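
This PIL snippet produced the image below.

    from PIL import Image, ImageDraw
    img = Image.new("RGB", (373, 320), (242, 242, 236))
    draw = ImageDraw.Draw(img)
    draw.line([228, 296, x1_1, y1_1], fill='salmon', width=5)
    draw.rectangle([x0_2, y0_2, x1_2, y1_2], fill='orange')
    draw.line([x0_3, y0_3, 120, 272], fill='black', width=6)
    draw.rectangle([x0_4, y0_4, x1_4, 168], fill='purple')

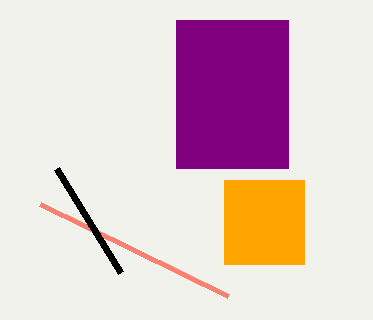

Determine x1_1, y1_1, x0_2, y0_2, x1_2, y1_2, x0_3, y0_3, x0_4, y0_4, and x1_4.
x1_1 = 40, y1_1 = 204, x0_2 = 224, y0_2 = 180, x1_2 = 304, y1_2 = 264, x0_3 = 56, y0_3 = 168, x0_4 = 176, y0_4 = 20, x1_4 = 288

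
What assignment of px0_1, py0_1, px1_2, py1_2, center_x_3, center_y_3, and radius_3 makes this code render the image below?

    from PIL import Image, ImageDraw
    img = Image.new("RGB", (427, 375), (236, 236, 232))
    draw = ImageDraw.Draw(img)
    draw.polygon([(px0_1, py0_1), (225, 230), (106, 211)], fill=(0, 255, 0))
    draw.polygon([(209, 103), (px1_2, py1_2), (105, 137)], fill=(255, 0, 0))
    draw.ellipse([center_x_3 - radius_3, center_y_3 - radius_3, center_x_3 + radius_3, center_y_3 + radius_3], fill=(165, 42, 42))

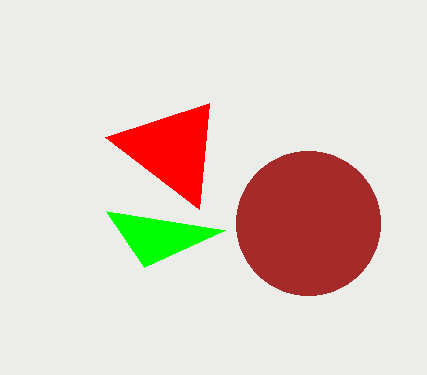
px0_1 = 144
py0_1 = 267
px1_2 = 199
py1_2 = 209
center_x_3 = 308
center_y_3 = 223
radius_3 = 72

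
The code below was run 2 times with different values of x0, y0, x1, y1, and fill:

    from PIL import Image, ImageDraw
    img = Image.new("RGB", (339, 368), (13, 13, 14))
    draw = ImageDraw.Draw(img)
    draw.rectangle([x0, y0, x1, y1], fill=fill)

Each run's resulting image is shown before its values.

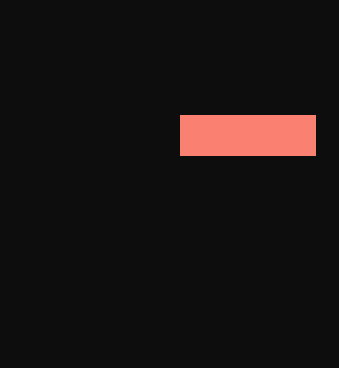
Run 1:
x0 = 180
y0 = 115
x1 = 315
y1 = 155
fill = 'salmon'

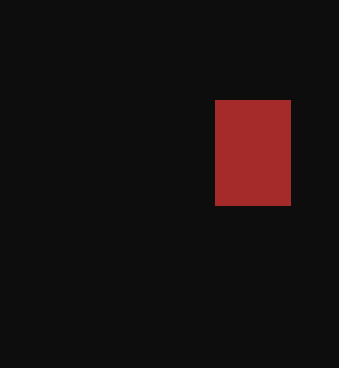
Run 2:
x0 = 215; y0 = 100; x1 = 290; y1 = 205; fill = 'brown'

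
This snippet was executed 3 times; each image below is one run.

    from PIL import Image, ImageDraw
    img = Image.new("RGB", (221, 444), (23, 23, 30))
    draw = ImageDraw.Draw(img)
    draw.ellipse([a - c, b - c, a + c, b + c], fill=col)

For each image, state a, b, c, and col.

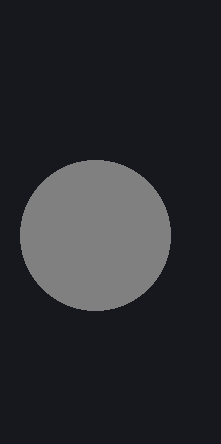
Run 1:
a = 95, b = 235, c = 75, col = 'gray'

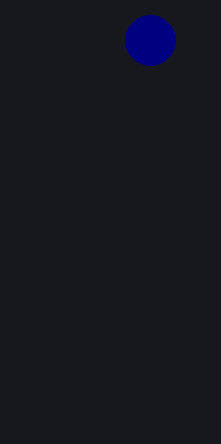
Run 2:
a = 150, b = 40, c = 25, col = 'navy'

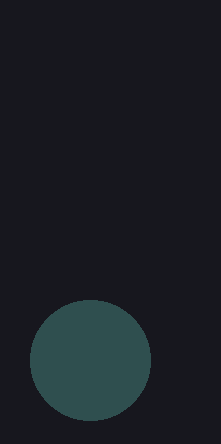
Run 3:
a = 90, b = 360, c = 60, col = 'darkslategray'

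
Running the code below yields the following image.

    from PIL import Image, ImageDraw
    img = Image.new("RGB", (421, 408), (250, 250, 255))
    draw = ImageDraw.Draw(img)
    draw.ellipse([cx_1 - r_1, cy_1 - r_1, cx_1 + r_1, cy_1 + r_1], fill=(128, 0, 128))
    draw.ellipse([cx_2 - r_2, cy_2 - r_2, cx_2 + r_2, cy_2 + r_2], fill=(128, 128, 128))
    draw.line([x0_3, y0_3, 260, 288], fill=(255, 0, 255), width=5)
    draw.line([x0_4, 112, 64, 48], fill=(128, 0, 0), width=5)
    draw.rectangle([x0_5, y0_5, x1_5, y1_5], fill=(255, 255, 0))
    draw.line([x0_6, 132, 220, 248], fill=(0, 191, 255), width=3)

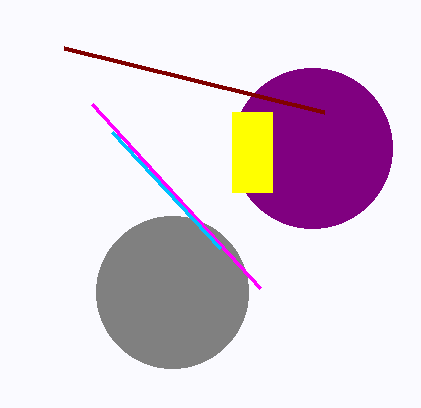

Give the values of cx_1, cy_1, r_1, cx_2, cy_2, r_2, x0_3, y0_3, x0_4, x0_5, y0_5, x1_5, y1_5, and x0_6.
cx_1 = 312
cy_1 = 148
r_1 = 80
cx_2 = 172
cy_2 = 292
r_2 = 76
x0_3 = 92
y0_3 = 104
x0_4 = 324
x0_5 = 232
y0_5 = 112
x1_5 = 272
y1_5 = 192
x0_6 = 112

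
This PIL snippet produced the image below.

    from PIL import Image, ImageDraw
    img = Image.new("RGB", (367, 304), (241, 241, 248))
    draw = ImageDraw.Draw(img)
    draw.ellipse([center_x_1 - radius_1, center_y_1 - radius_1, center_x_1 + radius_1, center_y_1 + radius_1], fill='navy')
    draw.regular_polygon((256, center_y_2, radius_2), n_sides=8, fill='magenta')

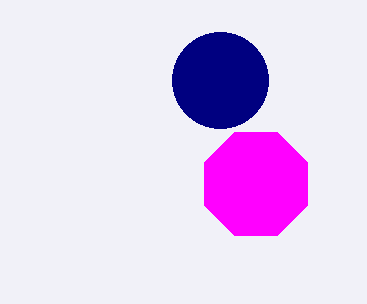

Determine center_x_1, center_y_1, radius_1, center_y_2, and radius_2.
center_x_1 = 220; center_y_1 = 80; radius_1 = 48; center_y_2 = 184; radius_2 = 56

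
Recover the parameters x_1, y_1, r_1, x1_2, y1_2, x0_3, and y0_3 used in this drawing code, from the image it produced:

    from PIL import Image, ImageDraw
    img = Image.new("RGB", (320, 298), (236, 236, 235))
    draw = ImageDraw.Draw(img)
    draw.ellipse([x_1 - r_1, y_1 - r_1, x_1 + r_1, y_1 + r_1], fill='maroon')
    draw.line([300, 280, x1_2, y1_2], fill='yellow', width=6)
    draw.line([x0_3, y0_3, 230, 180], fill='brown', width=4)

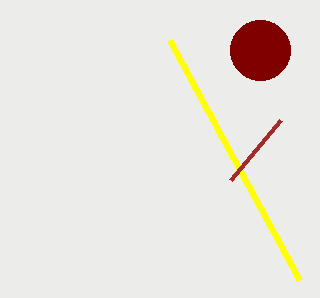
x_1 = 260; y_1 = 50; r_1 = 30; x1_2 = 170; y1_2 = 40; x0_3 = 280; y0_3 = 120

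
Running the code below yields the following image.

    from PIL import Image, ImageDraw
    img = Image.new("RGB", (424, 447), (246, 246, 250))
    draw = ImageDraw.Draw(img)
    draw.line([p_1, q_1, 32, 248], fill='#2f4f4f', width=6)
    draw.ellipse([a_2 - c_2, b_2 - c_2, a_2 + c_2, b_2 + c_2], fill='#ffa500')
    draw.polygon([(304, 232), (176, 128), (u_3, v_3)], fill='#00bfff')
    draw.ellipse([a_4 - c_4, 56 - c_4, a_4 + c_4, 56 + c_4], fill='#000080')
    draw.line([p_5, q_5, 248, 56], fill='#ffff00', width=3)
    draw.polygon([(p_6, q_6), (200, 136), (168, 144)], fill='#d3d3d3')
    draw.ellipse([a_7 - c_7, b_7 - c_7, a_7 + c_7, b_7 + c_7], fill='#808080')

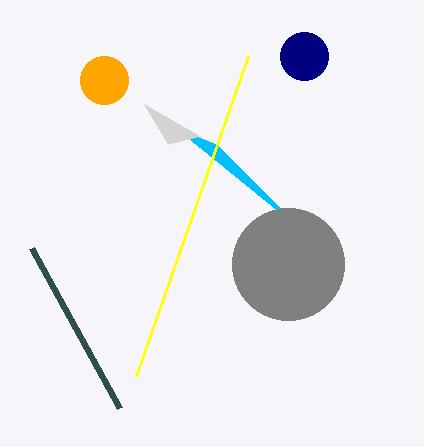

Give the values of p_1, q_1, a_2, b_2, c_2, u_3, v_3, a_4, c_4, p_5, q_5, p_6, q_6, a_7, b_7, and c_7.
p_1 = 120
q_1 = 408
a_2 = 104
b_2 = 80
c_2 = 24
u_3 = 216
v_3 = 144
a_4 = 304
c_4 = 24
p_5 = 136
q_5 = 376
p_6 = 144
q_6 = 104
a_7 = 288
b_7 = 264
c_7 = 56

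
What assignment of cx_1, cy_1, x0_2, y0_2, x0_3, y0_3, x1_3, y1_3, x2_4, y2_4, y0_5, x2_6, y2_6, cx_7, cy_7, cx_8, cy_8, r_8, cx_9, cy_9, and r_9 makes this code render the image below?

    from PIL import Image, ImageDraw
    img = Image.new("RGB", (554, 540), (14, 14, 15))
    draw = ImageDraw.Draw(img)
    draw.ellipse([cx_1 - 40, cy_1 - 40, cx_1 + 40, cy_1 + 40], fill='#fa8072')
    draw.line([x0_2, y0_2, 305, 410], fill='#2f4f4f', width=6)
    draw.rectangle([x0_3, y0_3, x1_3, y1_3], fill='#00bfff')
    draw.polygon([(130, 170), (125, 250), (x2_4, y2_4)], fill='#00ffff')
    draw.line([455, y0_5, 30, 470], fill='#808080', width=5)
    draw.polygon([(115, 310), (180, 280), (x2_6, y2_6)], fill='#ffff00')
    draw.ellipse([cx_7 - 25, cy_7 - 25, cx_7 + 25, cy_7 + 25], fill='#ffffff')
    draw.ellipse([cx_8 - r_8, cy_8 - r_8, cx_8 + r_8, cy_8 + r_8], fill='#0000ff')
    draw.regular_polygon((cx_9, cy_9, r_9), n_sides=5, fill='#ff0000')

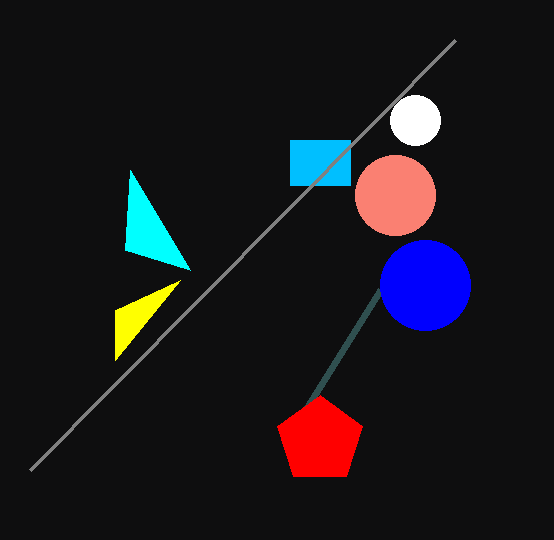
cx_1 = 395, cy_1 = 195, x0_2 = 380, y0_2 = 290, x0_3 = 290, y0_3 = 140, x1_3 = 350, y1_3 = 185, x2_4 = 190, y2_4 = 270, y0_5 = 40, x2_6 = 115, y2_6 = 360, cx_7 = 415, cy_7 = 120, cx_8 = 425, cy_8 = 285, r_8 = 45, cx_9 = 320, cy_9 = 440, r_9 = 45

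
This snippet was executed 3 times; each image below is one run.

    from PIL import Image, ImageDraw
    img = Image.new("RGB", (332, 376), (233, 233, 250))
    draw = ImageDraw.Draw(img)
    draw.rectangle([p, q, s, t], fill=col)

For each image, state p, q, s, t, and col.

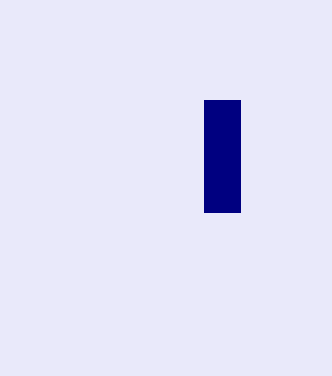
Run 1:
p = 204, q = 100, s = 240, t = 212, col = 'navy'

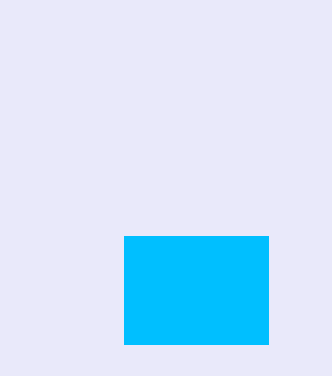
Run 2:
p = 124; q = 236; s = 268; t = 344; col = 'deepskyblue'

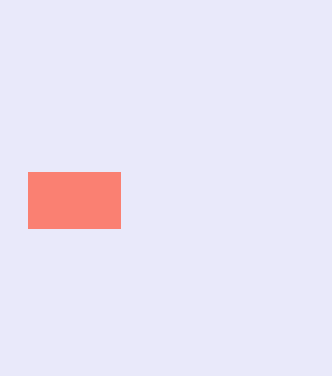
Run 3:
p = 28; q = 172; s = 120; t = 228; col = 'salmon'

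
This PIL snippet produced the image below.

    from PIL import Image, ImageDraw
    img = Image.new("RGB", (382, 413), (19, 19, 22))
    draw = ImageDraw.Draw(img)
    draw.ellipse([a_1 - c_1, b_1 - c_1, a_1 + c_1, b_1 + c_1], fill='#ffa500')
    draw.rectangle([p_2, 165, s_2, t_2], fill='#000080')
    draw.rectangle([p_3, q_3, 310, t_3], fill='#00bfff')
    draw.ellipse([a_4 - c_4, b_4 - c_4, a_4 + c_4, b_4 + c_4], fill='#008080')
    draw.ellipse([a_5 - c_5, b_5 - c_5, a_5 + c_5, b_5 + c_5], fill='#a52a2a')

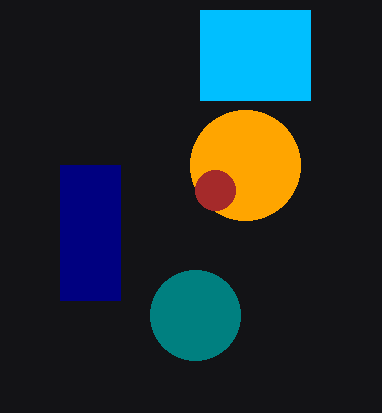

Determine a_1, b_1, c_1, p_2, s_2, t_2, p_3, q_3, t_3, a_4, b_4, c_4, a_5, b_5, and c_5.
a_1 = 245, b_1 = 165, c_1 = 55, p_2 = 60, s_2 = 120, t_2 = 300, p_3 = 200, q_3 = 10, t_3 = 100, a_4 = 195, b_4 = 315, c_4 = 45, a_5 = 215, b_5 = 190, c_5 = 20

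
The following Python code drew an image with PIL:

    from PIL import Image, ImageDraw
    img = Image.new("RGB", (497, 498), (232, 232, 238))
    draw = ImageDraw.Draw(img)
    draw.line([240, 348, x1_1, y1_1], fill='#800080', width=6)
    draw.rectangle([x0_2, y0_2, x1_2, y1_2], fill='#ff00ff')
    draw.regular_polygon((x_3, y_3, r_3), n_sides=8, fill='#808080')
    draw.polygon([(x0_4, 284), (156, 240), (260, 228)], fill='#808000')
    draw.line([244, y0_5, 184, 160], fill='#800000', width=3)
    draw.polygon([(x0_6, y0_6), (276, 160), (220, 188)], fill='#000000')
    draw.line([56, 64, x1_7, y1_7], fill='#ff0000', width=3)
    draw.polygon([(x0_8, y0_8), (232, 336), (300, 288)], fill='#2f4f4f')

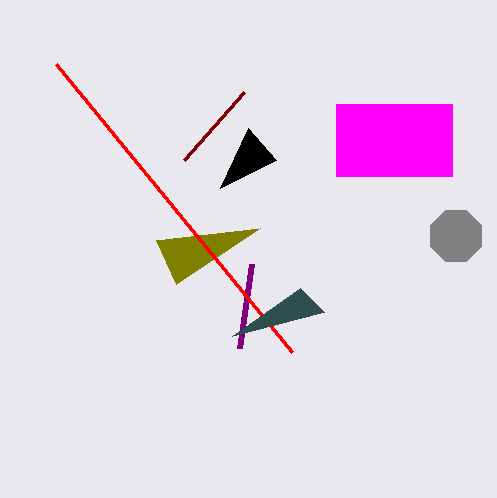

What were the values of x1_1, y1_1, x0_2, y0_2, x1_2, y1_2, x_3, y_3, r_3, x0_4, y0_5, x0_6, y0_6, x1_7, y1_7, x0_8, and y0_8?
x1_1 = 252
y1_1 = 264
x0_2 = 336
y0_2 = 104
x1_2 = 452
y1_2 = 176
x_3 = 456
y_3 = 236
r_3 = 28
x0_4 = 176
y0_5 = 92
x0_6 = 248
y0_6 = 128
x1_7 = 292
y1_7 = 352
x0_8 = 324
y0_8 = 312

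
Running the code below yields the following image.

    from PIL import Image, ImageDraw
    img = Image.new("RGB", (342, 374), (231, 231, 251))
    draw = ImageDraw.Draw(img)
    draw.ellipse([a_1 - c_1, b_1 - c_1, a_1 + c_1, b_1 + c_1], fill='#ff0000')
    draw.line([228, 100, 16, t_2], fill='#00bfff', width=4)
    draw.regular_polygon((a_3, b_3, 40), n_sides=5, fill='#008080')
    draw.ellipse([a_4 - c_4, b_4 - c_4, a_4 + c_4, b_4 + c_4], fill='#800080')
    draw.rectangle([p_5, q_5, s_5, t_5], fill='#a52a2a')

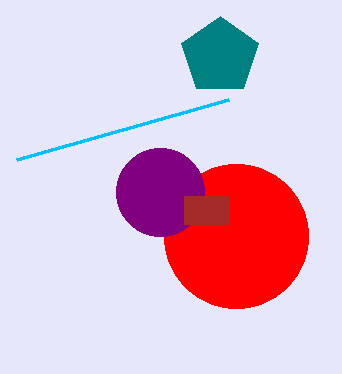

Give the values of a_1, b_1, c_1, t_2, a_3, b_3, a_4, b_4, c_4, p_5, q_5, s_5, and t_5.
a_1 = 236, b_1 = 236, c_1 = 72, t_2 = 160, a_3 = 220, b_3 = 56, a_4 = 160, b_4 = 192, c_4 = 44, p_5 = 184, q_5 = 196, s_5 = 228, t_5 = 224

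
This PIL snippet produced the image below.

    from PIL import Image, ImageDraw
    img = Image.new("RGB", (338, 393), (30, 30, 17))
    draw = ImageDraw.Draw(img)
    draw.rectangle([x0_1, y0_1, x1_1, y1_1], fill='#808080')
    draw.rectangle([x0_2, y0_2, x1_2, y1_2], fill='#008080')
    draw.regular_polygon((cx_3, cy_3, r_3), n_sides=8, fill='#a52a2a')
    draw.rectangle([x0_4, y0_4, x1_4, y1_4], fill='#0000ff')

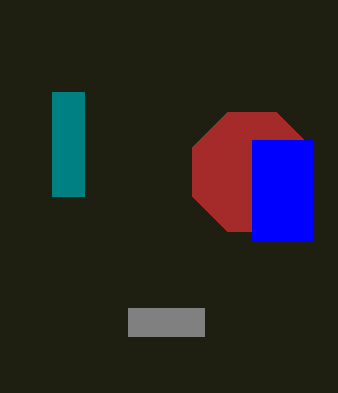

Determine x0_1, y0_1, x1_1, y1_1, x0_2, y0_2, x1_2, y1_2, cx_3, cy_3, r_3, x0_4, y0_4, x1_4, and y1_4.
x0_1 = 128, y0_1 = 308, x1_1 = 204, y1_1 = 336, x0_2 = 52, y0_2 = 92, x1_2 = 84, y1_2 = 196, cx_3 = 252, cy_3 = 172, r_3 = 64, x0_4 = 252, y0_4 = 140, x1_4 = 312, y1_4 = 240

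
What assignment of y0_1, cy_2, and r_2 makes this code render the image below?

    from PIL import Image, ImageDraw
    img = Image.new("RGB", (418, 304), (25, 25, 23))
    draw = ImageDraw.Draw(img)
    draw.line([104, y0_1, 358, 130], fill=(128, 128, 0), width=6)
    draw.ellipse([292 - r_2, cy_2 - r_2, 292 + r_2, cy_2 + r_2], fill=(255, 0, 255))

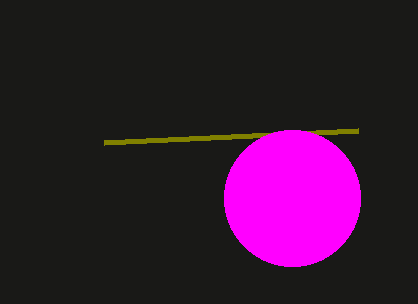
y0_1 = 142; cy_2 = 198; r_2 = 68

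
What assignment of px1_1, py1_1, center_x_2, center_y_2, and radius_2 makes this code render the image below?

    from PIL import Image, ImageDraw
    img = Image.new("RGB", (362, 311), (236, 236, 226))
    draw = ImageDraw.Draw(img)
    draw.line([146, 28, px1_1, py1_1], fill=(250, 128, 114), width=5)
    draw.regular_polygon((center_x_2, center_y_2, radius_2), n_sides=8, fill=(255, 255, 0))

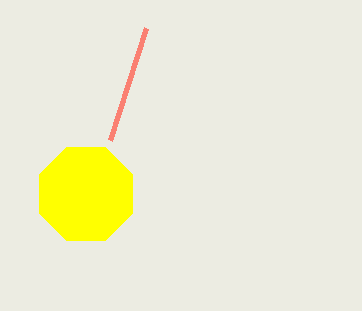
px1_1 = 110, py1_1 = 140, center_x_2 = 86, center_y_2 = 194, radius_2 = 50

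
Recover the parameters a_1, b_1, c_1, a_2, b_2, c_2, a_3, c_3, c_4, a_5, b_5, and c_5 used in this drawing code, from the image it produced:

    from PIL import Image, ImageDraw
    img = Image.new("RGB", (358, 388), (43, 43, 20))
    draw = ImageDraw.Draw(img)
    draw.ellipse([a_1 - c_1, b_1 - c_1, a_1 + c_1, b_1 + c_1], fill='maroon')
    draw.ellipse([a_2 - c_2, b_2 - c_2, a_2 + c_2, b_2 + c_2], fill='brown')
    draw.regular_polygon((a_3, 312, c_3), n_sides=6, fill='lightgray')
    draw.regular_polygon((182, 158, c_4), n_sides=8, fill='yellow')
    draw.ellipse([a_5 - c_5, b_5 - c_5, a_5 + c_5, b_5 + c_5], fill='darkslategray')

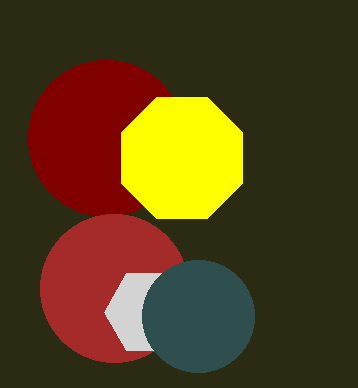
a_1 = 106; b_1 = 138; c_1 = 78; a_2 = 114; b_2 = 288; c_2 = 74; a_3 = 148; c_3 = 44; c_4 = 66; a_5 = 198; b_5 = 316; c_5 = 56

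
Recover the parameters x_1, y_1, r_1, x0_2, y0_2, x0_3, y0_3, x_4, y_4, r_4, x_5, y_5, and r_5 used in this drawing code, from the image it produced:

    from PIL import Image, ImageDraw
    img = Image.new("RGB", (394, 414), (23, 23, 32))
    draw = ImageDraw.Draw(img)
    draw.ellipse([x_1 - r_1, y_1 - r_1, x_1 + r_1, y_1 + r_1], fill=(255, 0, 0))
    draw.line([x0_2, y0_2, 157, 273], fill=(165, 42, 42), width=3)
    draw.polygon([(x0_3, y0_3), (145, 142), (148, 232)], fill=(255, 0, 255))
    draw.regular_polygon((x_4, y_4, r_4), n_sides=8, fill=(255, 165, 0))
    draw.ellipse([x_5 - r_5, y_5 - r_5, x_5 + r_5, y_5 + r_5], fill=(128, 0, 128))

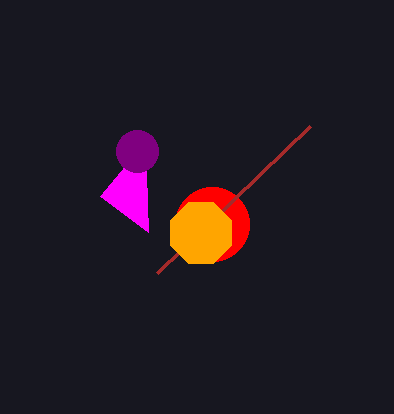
x_1 = 212
y_1 = 224
r_1 = 37
x0_2 = 310
y0_2 = 126
x0_3 = 100
y0_3 = 196
x_4 = 201
y_4 = 233
r_4 = 33
x_5 = 137
y_5 = 151
r_5 = 21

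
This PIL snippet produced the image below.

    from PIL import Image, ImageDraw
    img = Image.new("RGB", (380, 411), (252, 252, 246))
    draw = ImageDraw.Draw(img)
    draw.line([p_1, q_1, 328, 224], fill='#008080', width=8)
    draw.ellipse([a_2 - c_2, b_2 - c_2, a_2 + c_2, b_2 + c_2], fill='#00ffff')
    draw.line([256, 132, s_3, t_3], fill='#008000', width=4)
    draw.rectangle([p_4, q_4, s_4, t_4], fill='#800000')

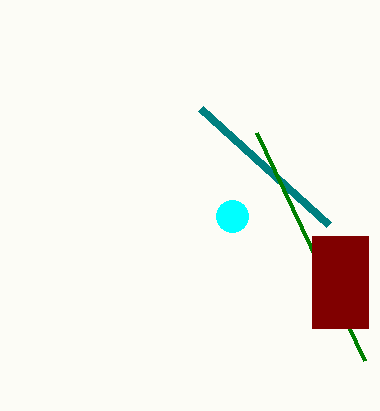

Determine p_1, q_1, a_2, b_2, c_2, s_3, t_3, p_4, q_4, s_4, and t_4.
p_1 = 200; q_1 = 108; a_2 = 232; b_2 = 216; c_2 = 16; s_3 = 364; t_3 = 360; p_4 = 312; q_4 = 236; s_4 = 368; t_4 = 328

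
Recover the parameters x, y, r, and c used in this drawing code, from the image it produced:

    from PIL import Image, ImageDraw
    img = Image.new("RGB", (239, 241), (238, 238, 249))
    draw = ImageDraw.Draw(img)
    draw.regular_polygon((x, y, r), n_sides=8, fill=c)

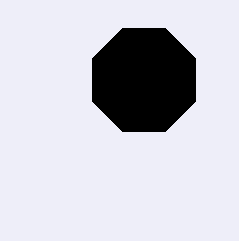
x = 144; y = 80; r = 56; c = 'black'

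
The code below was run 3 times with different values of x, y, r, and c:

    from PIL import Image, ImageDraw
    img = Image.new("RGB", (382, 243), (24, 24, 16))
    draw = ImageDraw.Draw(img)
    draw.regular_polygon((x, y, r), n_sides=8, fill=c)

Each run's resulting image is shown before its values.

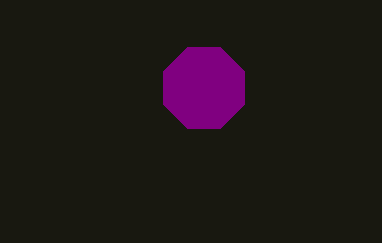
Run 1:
x = 204, y = 88, r = 44, c = 'purple'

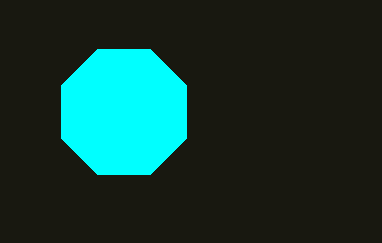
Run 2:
x = 124; y = 112; r = 68; c = 'cyan'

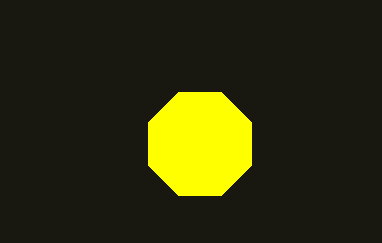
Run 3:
x = 200; y = 144; r = 56; c = 'yellow'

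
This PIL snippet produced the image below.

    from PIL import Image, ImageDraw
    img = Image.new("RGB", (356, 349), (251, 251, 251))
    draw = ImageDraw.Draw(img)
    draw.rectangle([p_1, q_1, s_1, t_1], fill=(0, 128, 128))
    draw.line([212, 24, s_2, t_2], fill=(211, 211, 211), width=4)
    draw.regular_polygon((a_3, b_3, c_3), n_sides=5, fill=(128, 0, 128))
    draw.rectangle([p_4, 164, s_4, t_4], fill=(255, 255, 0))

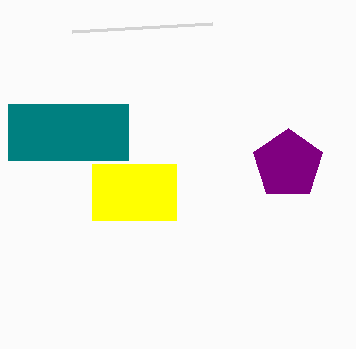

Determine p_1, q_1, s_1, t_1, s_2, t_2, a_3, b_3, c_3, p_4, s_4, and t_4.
p_1 = 8; q_1 = 104; s_1 = 128; t_1 = 160; s_2 = 72; t_2 = 32; a_3 = 288; b_3 = 164; c_3 = 36; p_4 = 92; s_4 = 176; t_4 = 220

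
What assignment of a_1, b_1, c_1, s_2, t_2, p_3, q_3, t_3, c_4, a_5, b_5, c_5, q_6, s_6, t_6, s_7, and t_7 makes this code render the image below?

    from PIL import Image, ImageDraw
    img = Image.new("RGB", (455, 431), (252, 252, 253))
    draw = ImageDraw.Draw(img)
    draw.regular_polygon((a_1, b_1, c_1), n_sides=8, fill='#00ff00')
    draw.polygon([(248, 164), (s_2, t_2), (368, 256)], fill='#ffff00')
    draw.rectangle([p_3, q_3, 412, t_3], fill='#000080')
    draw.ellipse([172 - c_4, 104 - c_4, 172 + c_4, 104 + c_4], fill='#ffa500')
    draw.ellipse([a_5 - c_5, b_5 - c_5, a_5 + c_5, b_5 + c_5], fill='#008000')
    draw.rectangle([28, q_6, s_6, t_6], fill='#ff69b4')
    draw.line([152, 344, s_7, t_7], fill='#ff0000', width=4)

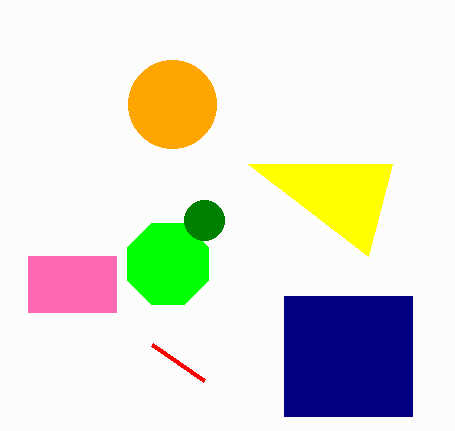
a_1 = 168; b_1 = 264; c_1 = 44; s_2 = 392; t_2 = 164; p_3 = 284; q_3 = 296; t_3 = 416; c_4 = 44; a_5 = 204; b_5 = 220; c_5 = 20; q_6 = 256; s_6 = 116; t_6 = 312; s_7 = 204; t_7 = 380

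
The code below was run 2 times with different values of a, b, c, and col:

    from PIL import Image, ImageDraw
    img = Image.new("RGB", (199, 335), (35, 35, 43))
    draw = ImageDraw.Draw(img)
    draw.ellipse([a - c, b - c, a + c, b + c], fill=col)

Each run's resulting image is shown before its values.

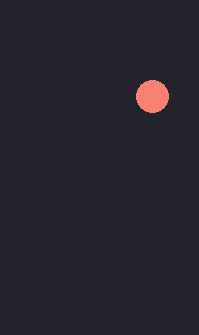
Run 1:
a = 152, b = 96, c = 16, col = 'salmon'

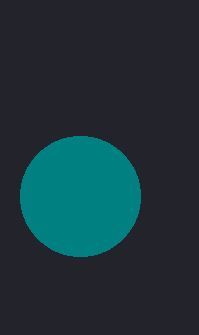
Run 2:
a = 80; b = 196; c = 60; col = 'teal'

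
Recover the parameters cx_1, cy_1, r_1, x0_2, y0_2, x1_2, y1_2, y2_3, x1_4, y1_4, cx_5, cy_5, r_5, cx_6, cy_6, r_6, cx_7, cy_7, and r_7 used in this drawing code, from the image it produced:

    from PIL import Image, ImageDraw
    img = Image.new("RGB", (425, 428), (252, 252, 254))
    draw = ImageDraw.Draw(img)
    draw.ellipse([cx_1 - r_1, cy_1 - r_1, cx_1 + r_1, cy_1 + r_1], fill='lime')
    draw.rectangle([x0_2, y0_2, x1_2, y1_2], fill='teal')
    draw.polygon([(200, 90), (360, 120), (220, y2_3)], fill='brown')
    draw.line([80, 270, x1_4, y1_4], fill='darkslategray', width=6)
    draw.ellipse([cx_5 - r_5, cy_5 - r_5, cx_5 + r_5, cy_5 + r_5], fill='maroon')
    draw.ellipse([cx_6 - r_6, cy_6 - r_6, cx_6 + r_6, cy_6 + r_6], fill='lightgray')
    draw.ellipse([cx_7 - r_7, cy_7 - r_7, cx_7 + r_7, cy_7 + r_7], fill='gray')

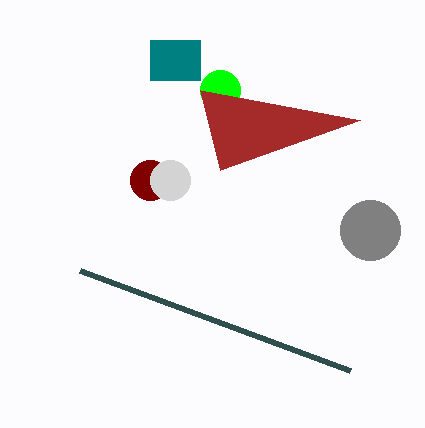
cx_1 = 220, cy_1 = 90, r_1 = 20, x0_2 = 150, y0_2 = 40, x1_2 = 200, y1_2 = 80, y2_3 = 170, x1_4 = 350, y1_4 = 370, cx_5 = 150, cy_5 = 180, r_5 = 20, cx_6 = 170, cy_6 = 180, r_6 = 20, cx_7 = 370, cy_7 = 230, r_7 = 30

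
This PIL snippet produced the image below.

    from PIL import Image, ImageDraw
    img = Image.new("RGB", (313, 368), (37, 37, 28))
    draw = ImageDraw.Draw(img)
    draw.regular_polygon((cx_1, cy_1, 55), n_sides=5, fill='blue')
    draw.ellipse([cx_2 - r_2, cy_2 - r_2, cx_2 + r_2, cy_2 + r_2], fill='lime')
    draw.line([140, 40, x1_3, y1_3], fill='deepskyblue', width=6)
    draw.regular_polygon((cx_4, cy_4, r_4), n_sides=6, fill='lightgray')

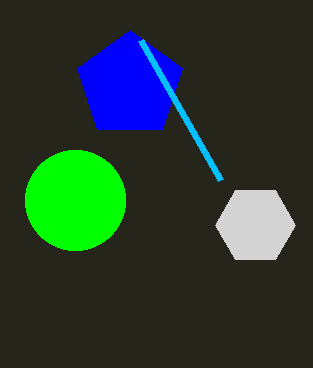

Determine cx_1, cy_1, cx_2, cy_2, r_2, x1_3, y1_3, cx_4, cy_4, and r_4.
cx_1 = 130; cy_1 = 85; cx_2 = 75; cy_2 = 200; r_2 = 50; x1_3 = 220; y1_3 = 180; cx_4 = 255; cy_4 = 225; r_4 = 40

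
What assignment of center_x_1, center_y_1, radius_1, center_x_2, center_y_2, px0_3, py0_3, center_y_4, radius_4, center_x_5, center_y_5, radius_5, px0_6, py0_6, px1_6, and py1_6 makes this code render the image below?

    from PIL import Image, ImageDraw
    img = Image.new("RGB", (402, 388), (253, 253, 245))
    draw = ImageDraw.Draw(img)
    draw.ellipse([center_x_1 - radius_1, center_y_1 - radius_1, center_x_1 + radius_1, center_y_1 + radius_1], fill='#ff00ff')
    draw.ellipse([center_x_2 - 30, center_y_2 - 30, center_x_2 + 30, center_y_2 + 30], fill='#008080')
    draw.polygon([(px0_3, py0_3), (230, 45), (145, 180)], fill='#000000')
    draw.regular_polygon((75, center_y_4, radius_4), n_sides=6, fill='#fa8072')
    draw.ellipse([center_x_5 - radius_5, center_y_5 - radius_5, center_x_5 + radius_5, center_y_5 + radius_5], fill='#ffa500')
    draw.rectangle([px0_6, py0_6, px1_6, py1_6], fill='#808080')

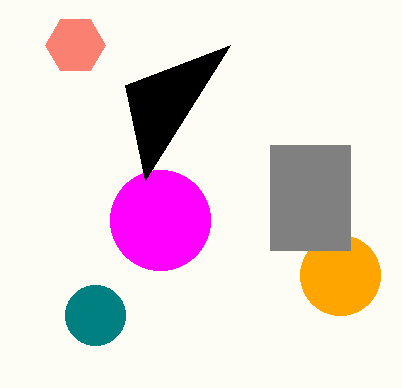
center_x_1 = 160, center_y_1 = 220, radius_1 = 50, center_x_2 = 95, center_y_2 = 315, px0_3 = 125, py0_3 = 85, center_y_4 = 45, radius_4 = 30, center_x_5 = 340, center_y_5 = 275, radius_5 = 40, px0_6 = 270, py0_6 = 145, px1_6 = 350, py1_6 = 250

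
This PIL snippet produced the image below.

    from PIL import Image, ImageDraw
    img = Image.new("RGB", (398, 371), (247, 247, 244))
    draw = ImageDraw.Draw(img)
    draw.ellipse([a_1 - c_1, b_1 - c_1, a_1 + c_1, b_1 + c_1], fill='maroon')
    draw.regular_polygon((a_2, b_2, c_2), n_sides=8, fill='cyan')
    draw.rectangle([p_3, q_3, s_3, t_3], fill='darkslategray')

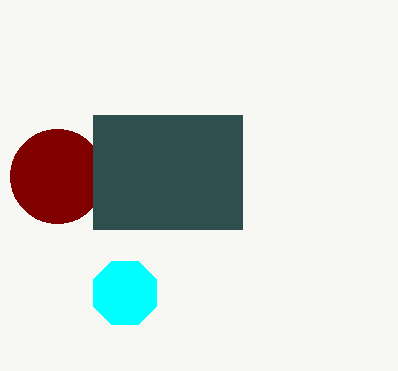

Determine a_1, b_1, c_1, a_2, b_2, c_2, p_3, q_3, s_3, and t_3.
a_1 = 57; b_1 = 176; c_1 = 47; a_2 = 125; b_2 = 293; c_2 = 34; p_3 = 93; q_3 = 115; s_3 = 242; t_3 = 229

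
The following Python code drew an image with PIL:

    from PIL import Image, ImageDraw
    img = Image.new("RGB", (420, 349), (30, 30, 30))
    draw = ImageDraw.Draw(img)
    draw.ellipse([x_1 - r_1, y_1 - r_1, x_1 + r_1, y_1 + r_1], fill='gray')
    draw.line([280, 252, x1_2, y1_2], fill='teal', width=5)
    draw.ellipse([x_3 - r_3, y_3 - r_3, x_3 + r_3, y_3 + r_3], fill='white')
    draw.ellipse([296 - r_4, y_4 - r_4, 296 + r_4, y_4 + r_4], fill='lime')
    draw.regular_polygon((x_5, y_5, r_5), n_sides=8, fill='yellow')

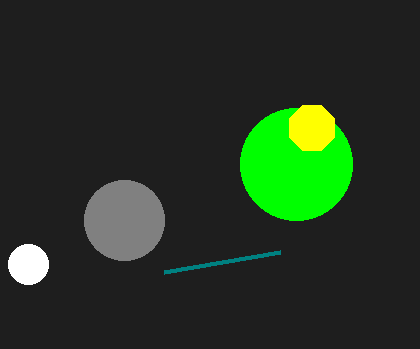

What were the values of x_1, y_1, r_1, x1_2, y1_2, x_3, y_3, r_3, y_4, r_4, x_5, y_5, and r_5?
x_1 = 124
y_1 = 220
r_1 = 40
x1_2 = 164
y1_2 = 272
x_3 = 28
y_3 = 264
r_3 = 20
y_4 = 164
r_4 = 56
x_5 = 312
y_5 = 128
r_5 = 24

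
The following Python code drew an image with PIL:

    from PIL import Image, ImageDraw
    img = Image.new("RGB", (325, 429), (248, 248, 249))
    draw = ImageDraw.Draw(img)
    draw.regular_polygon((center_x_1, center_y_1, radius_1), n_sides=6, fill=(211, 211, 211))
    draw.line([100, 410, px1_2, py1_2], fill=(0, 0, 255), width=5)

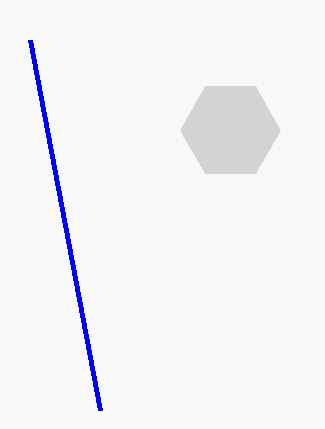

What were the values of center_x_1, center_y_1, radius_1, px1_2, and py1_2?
center_x_1 = 230, center_y_1 = 130, radius_1 = 50, px1_2 = 30, py1_2 = 40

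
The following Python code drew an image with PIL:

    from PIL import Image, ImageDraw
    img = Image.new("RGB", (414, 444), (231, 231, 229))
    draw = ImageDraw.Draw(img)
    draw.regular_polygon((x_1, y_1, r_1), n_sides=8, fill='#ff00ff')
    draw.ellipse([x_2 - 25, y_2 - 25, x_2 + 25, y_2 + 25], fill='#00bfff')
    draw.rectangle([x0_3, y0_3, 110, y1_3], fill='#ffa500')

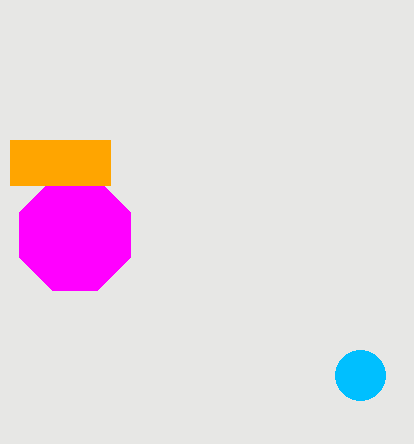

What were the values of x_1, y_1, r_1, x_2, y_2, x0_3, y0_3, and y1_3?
x_1 = 75, y_1 = 235, r_1 = 60, x_2 = 360, y_2 = 375, x0_3 = 10, y0_3 = 140, y1_3 = 185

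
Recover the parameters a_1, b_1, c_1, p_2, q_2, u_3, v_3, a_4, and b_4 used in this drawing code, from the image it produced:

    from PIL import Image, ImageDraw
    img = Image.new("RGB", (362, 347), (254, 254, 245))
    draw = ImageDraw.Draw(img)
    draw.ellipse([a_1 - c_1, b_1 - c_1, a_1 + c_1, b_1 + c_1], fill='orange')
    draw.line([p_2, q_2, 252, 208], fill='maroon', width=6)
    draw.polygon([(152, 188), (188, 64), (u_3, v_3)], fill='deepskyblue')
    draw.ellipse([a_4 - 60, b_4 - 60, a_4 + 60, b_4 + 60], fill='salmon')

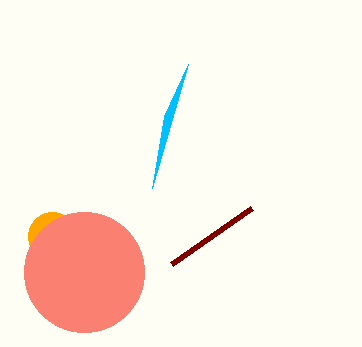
a_1 = 52, b_1 = 236, c_1 = 24, p_2 = 172, q_2 = 264, u_3 = 164, v_3 = 116, a_4 = 84, b_4 = 272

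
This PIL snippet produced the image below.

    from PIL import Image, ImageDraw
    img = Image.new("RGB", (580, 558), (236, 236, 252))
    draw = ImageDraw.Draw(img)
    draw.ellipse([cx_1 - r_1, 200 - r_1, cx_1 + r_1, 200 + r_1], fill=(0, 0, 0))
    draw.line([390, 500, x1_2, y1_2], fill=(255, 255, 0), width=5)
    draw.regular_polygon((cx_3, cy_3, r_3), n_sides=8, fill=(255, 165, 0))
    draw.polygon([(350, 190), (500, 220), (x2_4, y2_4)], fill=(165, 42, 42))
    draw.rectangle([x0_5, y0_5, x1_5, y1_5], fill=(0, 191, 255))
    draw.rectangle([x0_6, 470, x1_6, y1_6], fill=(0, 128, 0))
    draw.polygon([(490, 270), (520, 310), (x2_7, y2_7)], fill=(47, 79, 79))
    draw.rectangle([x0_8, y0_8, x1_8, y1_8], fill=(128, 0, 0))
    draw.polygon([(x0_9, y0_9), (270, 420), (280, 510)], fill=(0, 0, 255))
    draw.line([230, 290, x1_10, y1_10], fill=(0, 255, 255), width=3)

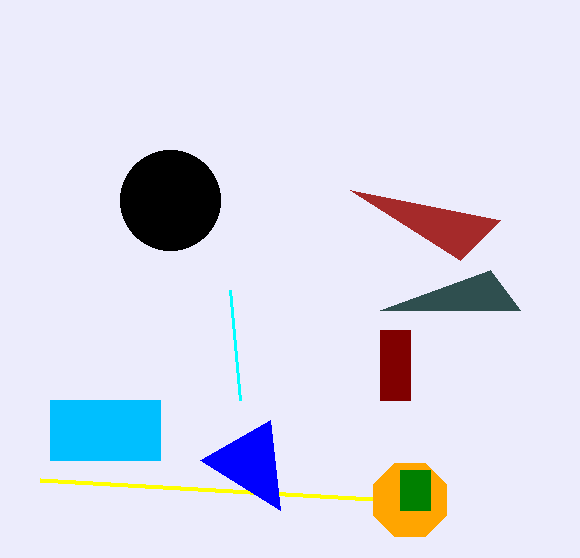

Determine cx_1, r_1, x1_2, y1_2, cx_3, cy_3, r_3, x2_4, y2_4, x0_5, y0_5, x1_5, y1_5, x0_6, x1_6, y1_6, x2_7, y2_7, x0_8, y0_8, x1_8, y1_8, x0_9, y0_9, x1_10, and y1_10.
cx_1 = 170, r_1 = 50, x1_2 = 40, y1_2 = 480, cx_3 = 410, cy_3 = 500, r_3 = 40, x2_4 = 460, y2_4 = 260, x0_5 = 50, y0_5 = 400, x1_5 = 160, y1_5 = 460, x0_6 = 400, x1_6 = 430, y1_6 = 510, x2_7 = 380, y2_7 = 310, x0_8 = 380, y0_8 = 330, x1_8 = 410, y1_8 = 400, x0_9 = 200, y0_9 = 460, x1_10 = 240, y1_10 = 400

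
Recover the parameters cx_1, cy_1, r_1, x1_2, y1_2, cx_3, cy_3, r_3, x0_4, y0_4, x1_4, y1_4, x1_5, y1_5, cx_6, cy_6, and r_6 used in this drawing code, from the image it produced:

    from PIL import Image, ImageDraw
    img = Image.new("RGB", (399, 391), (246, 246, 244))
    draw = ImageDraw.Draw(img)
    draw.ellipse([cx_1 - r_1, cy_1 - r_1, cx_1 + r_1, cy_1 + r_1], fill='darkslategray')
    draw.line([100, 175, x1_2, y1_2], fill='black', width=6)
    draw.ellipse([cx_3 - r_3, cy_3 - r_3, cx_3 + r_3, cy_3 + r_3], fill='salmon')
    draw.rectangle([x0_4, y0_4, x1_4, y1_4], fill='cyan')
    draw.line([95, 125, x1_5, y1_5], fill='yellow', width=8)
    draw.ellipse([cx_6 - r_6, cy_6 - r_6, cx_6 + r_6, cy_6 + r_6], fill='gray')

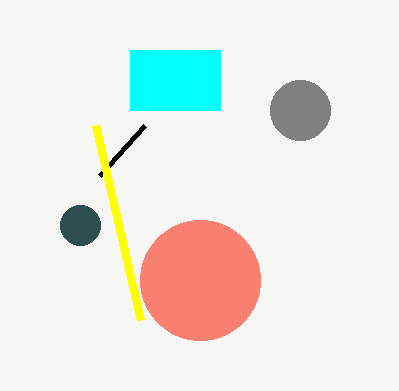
cx_1 = 80, cy_1 = 225, r_1 = 20, x1_2 = 145, y1_2 = 125, cx_3 = 200, cy_3 = 280, r_3 = 60, x0_4 = 130, y0_4 = 50, x1_4 = 220, y1_4 = 110, x1_5 = 140, y1_5 = 320, cx_6 = 300, cy_6 = 110, r_6 = 30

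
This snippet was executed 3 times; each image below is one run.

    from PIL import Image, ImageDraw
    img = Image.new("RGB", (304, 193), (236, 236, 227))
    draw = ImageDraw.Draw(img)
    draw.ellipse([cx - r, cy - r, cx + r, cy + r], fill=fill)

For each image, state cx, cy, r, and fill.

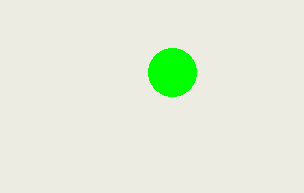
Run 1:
cx = 172; cy = 72; r = 24; fill = 'lime'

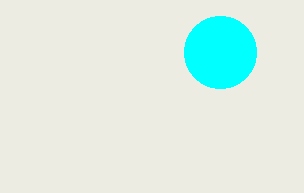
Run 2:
cx = 220; cy = 52; r = 36; fill = 'cyan'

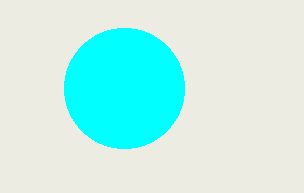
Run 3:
cx = 124
cy = 88
r = 60
fill = 'cyan'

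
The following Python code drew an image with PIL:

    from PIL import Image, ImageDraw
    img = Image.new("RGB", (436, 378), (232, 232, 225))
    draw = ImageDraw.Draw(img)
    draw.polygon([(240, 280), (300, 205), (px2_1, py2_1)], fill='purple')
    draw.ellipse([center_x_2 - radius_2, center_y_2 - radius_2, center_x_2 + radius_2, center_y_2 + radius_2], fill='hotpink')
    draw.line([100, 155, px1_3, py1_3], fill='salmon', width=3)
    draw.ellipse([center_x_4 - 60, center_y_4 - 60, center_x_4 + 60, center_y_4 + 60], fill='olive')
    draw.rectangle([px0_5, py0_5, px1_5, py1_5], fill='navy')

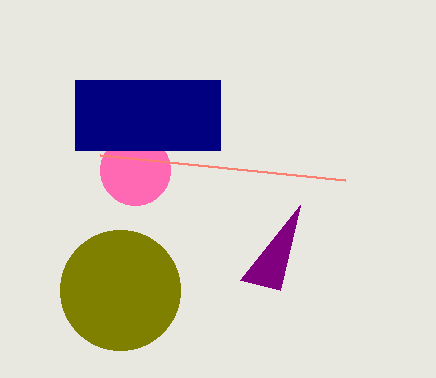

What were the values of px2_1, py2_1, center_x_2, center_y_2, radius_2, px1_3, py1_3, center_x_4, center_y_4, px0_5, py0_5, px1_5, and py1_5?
px2_1 = 280
py2_1 = 290
center_x_2 = 135
center_y_2 = 170
radius_2 = 35
px1_3 = 345
py1_3 = 180
center_x_4 = 120
center_y_4 = 290
px0_5 = 75
py0_5 = 80
px1_5 = 220
py1_5 = 150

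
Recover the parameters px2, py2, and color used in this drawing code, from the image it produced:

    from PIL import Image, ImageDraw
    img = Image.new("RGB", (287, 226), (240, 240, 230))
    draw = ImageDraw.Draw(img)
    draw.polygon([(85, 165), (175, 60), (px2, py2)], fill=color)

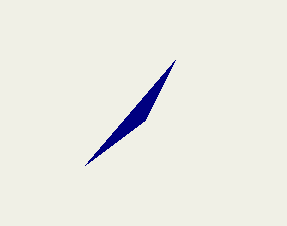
px2 = 145, py2 = 120, color = 'navy'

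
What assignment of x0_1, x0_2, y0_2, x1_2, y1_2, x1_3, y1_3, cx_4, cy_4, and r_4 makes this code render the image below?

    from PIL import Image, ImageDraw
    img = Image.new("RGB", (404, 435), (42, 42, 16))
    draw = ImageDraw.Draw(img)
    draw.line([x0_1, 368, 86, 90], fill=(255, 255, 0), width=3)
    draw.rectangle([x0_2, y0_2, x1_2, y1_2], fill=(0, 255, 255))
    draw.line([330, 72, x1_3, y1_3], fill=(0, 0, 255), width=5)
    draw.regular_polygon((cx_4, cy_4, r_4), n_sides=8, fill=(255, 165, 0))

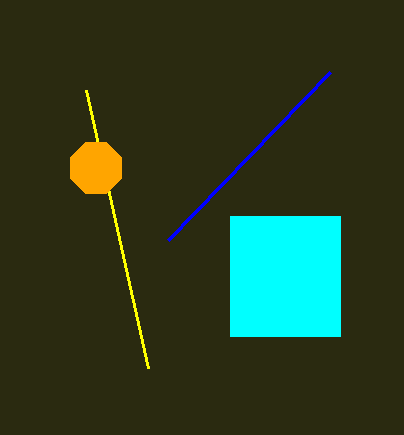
x0_1 = 148; x0_2 = 230; y0_2 = 216; x1_2 = 340; y1_2 = 336; x1_3 = 168; y1_3 = 240; cx_4 = 96; cy_4 = 168; r_4 = 28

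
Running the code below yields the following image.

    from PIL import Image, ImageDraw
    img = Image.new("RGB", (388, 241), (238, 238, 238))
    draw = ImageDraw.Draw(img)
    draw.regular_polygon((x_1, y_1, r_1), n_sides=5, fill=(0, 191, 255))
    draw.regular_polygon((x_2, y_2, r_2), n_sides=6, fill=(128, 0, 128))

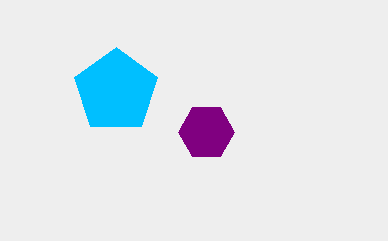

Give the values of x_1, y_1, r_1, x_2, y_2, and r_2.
x_1 = 116
y_1 = 91
r_1 = 44
x_2 = 206
y_2 = 132
r_2 = 28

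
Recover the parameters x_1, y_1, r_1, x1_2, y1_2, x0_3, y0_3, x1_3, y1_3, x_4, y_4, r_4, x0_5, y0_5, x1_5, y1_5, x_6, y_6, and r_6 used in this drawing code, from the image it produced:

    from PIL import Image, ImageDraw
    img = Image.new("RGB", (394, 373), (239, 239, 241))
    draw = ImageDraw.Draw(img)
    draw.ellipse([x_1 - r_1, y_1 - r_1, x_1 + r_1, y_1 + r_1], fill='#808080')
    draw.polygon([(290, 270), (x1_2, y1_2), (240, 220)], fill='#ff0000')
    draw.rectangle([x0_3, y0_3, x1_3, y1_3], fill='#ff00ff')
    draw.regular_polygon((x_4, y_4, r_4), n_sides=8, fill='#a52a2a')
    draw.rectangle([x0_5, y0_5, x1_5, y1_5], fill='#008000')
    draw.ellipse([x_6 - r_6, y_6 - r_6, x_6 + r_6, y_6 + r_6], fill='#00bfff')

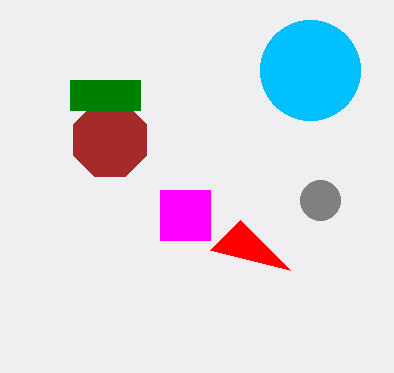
x_1 = 320
y_1 = 200
r_1 = 20
x1_2 = 210
y1_2 = 250
x0_3 = 160
y0_3 = 190
x1_3 = 210
y1_3 = 240
x_4 = 110
y_4 = 140
r_4 = 40
x0_5 = 70
y0_5 = 80
x1_5 = 140
y1_5 = 110
x_6 = 310
y_6 = 70
r_6 = 50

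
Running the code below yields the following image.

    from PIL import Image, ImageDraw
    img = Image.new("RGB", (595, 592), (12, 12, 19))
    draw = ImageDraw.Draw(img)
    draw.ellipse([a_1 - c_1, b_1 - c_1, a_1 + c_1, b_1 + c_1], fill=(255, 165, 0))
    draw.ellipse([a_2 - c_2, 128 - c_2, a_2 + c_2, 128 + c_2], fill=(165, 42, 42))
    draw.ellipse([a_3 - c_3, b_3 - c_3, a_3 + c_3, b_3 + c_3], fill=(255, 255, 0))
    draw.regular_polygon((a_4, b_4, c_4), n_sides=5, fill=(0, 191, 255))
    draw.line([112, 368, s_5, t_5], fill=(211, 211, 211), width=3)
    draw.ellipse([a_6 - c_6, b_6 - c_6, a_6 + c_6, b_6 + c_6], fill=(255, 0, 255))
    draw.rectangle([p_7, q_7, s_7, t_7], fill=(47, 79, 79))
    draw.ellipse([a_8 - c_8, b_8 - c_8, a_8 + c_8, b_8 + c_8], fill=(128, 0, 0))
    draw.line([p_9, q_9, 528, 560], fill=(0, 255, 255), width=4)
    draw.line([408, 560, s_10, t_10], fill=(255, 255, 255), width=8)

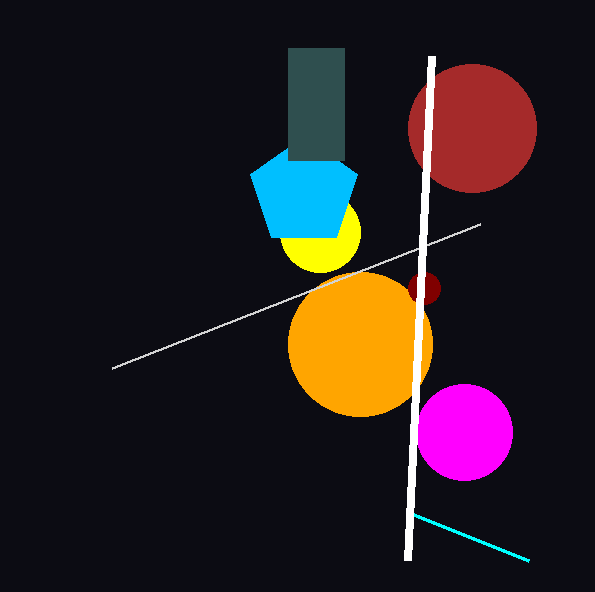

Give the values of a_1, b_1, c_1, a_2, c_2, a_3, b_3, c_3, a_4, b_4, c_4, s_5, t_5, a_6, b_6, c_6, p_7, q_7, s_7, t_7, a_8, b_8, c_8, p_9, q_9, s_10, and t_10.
a_1 = 360; b_1 = 344; c_1 = 72; a_2 = 472; c_2 = 64; a_3 = 320; b_3 = 232; c_3 = 40; a_4 = 304; b_4 = 192; c_4 = 56; s_5 = 480; t_5 = 224; a_6 = 464; b_6 = 432; c_6 = 48; p_7 = 288; q_7 = 48; s_7 = 344; t_7 = 160; a_8 = 424; b_8 = 288; c_8 = 16; p_9 = 408; q_9 = 512; s_10 = 432; t_10 = 56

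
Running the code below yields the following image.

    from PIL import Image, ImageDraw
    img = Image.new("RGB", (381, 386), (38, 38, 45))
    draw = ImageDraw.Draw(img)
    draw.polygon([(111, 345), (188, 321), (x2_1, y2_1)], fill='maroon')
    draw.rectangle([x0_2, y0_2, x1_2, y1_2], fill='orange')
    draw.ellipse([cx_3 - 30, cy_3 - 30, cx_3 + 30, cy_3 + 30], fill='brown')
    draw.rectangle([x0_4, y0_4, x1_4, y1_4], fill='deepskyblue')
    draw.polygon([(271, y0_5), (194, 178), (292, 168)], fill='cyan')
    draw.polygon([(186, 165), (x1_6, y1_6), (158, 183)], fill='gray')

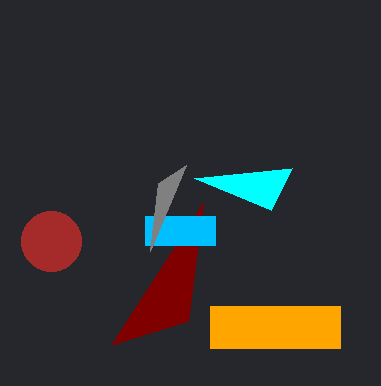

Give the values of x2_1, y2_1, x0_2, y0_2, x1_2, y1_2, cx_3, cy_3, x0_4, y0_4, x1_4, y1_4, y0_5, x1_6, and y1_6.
x2_1 = 203, y2_1 = 203, x0_2 = 210, y0_2 = 306, x1_2 = 340, y1_2 = 348, cx_3 = 51, cy_3 = 241, x0_4 = 145, y0_4 = 216, x1_4 = 215, y1_4 = 245, y0_5 = 210, x1_6 = 150, y1_6 = 251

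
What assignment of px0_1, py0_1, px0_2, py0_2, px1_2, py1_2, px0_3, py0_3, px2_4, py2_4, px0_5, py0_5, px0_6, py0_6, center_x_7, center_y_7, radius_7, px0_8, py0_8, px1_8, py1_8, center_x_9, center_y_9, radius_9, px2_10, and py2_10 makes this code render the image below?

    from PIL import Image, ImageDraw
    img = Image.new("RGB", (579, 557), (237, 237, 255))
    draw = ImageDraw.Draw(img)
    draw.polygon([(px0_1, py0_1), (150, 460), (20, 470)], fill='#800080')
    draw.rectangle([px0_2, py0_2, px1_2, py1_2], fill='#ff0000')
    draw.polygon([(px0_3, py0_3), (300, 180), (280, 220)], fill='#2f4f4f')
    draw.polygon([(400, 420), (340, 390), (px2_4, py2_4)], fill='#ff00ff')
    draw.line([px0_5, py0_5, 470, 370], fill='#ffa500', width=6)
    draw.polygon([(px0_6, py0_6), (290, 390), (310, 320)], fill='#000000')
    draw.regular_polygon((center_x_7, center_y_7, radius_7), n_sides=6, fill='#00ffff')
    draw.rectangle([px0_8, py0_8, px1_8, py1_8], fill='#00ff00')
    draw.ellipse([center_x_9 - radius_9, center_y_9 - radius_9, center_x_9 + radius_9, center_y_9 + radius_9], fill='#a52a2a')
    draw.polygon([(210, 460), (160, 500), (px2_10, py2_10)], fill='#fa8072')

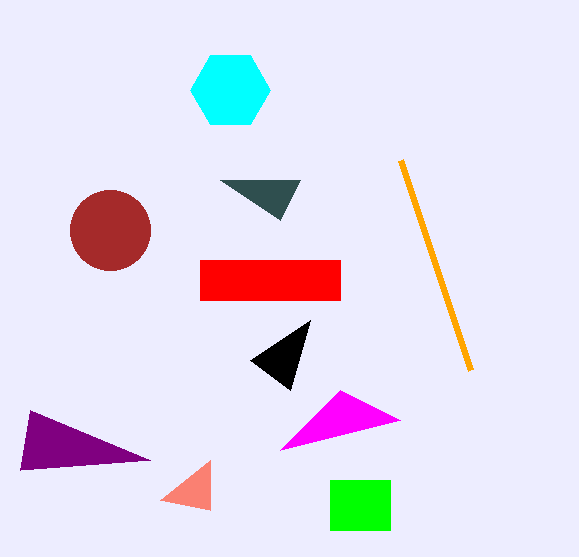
px0_1 = 30, py0_1 = 410, px0_2 = 200, py0_2 = 260, px1_2 = 340, py1_2 = 300, px0_3 = 220, py0_3 = 180, px2_4 = 280, py2_4 = 450, px0_5 = 400, py0_5 = 160, px0_6 = 250, py0_6 = 360, center_x_7 = 230, center_y_7 = 90, radius_7 = 40, px0_8 = 330, py0_8 = 480, px1_8 = 390, py1_8 = 530, center_x_9 = 110, center_y_9 = 230, radius_9 = 40, px2_10 = 210, py2_10 = 510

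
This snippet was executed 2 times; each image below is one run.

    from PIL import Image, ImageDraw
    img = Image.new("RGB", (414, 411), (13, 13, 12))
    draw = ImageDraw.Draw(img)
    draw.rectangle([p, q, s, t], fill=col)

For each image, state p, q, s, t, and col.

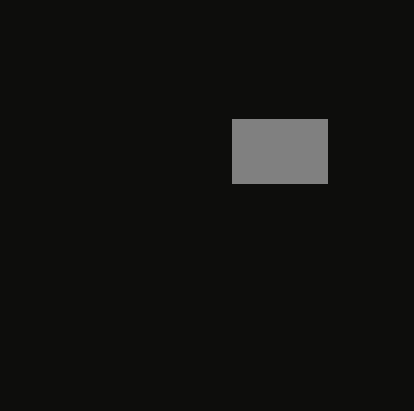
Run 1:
p = 232; q = 119; s = 327; t = 183; col = 'gray'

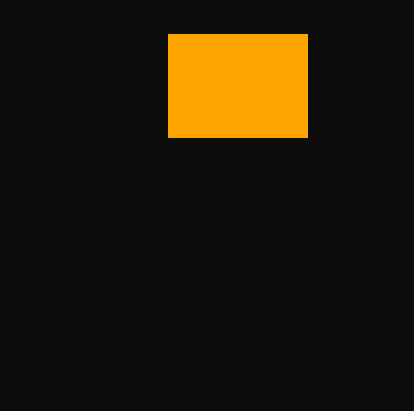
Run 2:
p = 168, q = 34, s = 307, t = 137, col = 'orange'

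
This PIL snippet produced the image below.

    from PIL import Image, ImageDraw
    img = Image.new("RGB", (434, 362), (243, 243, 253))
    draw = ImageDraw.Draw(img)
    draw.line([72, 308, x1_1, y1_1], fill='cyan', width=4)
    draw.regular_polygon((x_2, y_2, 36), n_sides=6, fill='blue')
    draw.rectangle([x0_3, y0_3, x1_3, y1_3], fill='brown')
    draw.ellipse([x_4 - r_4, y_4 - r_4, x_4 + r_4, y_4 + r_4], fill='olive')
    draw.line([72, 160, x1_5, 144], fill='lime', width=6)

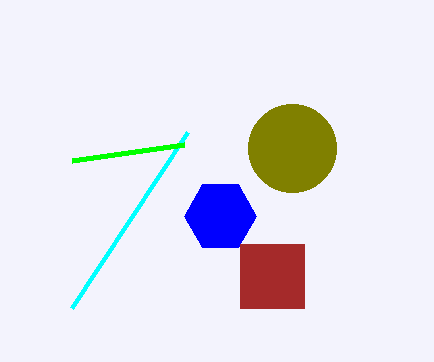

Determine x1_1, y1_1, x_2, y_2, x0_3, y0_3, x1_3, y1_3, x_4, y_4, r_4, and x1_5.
x1_1 = 188; y1_1 = 132; x_2 = 220; y_2 = 216; x0_3 = 240; y0_3 = 244; x1_3 = 304; y1_3 = 308; x_4 = 292; y_4 = 148; r_4 = 44; x1_5 = 184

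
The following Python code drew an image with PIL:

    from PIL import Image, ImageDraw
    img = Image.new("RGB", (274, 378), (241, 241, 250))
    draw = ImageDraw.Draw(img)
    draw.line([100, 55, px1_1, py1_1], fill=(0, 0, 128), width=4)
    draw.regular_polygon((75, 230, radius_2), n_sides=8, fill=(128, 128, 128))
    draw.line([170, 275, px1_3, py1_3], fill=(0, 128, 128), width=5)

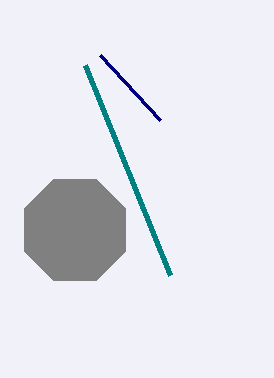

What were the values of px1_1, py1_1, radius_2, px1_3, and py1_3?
px1_1 = 160, py1_1 = 120, radius_2 = 55, px1_3 = 85, py1_3 = 65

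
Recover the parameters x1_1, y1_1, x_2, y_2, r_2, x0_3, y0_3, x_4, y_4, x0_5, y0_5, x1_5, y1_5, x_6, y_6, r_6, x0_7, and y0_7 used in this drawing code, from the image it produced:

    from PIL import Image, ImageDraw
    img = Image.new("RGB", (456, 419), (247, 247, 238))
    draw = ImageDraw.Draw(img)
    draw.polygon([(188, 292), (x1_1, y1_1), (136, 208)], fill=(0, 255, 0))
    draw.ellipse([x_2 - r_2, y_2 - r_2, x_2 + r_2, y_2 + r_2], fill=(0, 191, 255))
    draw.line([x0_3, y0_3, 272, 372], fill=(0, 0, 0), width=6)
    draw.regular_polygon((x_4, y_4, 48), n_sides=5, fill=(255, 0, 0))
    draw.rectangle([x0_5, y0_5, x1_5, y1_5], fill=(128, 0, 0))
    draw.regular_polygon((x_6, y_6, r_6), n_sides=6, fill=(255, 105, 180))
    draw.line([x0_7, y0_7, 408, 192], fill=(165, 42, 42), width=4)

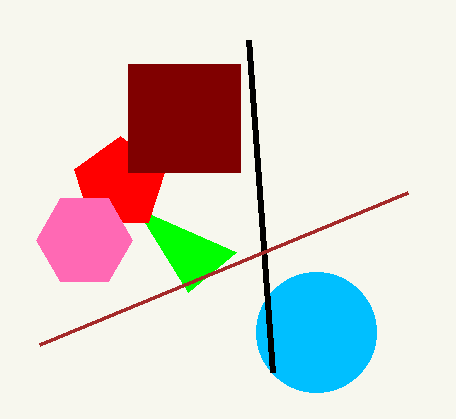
x1_1 = 236, y1_1 = 252, x_2 = 316, y_2 = 332, r_2 = 60, x0_3 = 248, y0_3 = 40, x_4 = 120, y_4 = 184, x0_5 = 128, y0_5 = 64, x1_5 = 240, y1_5 = 172, x_6 = 84, y_6 = 240, r_6 = 48, x0_7 = 40, y0_7 = 344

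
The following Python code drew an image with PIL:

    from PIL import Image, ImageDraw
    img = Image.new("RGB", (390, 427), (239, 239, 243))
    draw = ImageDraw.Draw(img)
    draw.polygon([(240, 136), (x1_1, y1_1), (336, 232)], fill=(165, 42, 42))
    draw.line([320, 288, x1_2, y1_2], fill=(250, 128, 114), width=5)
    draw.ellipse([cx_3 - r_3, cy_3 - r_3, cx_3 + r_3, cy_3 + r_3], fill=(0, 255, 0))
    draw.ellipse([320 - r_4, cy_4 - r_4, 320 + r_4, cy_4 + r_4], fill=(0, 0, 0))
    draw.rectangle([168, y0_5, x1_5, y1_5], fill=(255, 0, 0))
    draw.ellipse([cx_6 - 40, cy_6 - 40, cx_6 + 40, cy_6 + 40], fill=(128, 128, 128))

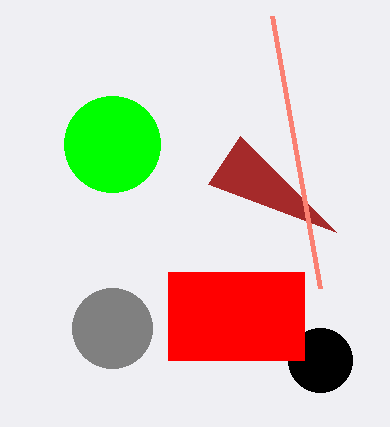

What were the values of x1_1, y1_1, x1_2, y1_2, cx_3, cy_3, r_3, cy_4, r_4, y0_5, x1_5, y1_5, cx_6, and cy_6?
x1_1 = 208, y1_1 = 184, x1_2 = 272, y1_2 = 16, cx_3 = 112, cy_3 = 144, r_3 = 48, cy_4 = 360, r_4 = 32, y0_5 = 272, x1_5 = 304, y1_5 = 360, cx_6 = 112, cy_6 = 328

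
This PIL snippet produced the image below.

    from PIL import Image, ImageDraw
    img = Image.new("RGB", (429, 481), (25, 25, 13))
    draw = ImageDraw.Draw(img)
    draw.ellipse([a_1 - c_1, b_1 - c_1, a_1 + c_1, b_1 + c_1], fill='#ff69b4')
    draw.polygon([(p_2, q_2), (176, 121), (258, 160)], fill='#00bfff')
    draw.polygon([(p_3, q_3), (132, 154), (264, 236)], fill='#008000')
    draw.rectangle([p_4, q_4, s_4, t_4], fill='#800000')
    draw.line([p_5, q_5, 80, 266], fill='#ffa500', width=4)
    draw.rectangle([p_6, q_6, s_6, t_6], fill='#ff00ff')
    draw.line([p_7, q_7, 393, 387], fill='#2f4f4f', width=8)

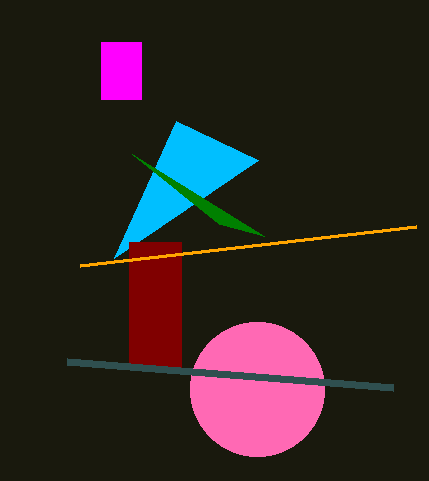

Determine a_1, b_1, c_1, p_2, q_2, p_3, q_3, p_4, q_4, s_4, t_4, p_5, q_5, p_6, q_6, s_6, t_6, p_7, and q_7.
a_1 = 257, b_1 = 389, c_1 = 67, p_2 = 114, q_2 = 258, p_3 = 219, q_3 = 224, p_4 = 129, q_4 = 242, s_4 = 181, t_4 = 367, p_5 = 416, q_5 = 227, p_6 = 101, q_6 = 42, s_6 = 141, t_6 = 99, p_7 = 67, q_7 = 361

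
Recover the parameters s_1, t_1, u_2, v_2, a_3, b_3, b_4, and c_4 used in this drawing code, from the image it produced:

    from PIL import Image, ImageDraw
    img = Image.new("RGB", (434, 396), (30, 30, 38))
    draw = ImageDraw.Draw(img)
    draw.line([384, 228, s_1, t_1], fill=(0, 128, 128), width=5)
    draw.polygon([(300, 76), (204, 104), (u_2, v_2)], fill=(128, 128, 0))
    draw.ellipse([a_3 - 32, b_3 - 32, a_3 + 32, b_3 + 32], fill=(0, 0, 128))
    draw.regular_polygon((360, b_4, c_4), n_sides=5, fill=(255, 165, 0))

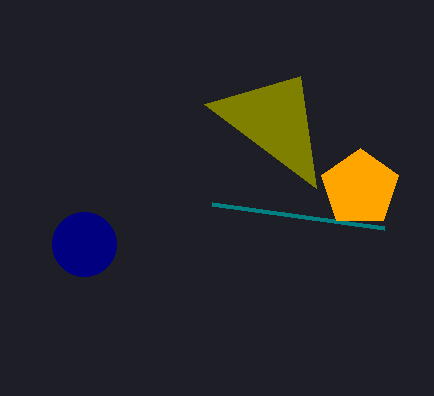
s_1 = 212
t_1 = 204
u_2 = 316
v_2 = 188
a_3 = 84
b_3 = 244
b_4 = 188
c_4 = 40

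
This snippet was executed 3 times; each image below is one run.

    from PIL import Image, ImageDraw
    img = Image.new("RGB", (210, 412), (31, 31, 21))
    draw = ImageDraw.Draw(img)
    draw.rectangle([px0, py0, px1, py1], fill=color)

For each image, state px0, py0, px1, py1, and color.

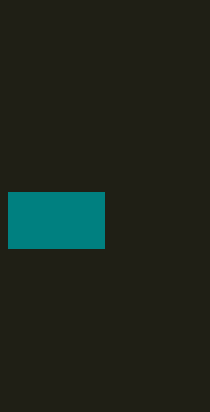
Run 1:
px0 = 8, py0 = 192, px1 = 104, py1 = 248, color = 'teal'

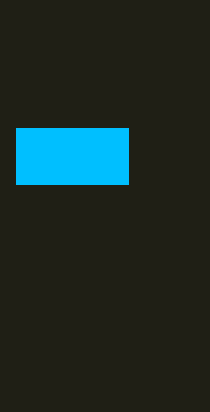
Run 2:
px0 = 16; py0 = 128; px1 = 128; py1 = 184; color = 'deepskyblue'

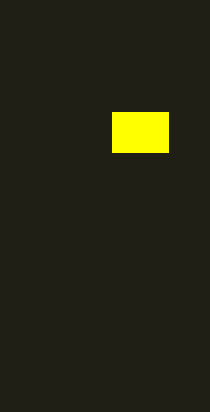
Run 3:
px0 = 112; py0 = 112; px1 = 168; py1 = 152; color = 'yellow'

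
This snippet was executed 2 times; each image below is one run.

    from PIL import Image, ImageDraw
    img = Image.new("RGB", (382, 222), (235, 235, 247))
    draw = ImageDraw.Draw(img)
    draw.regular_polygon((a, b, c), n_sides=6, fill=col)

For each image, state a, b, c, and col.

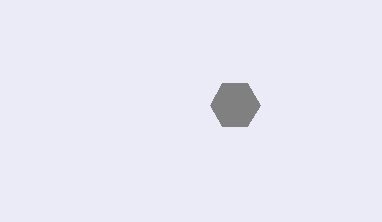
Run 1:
a = 235
b = 105
c = 25
col = 'gray'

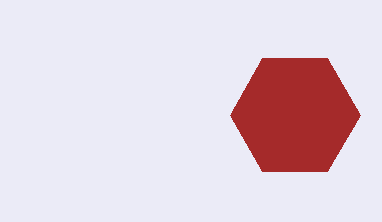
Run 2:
a = 295
b = 115
c = 65
col = 'brown'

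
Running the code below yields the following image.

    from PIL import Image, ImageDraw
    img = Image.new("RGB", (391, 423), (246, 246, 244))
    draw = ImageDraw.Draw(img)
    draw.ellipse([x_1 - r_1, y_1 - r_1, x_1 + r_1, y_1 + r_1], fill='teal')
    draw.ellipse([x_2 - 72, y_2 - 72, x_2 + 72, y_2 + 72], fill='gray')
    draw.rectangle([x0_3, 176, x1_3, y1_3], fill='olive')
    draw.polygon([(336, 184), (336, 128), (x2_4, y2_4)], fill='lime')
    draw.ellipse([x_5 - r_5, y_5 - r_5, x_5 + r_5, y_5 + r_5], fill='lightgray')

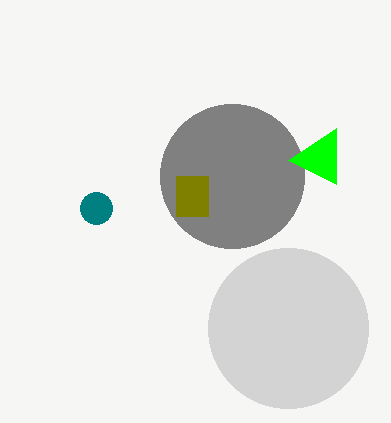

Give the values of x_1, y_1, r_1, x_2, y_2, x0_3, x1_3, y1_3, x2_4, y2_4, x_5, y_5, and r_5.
x_1 = 96, y_1 = 208, r_1 = 16, x_2 = 232, y_2 = 176, x0_3 = 176, x1_3 = 208, y1_3 = 216, x2_4 = 288, y2_4 = 160, x_5 = 288, y_5 = 328, r_5 = 80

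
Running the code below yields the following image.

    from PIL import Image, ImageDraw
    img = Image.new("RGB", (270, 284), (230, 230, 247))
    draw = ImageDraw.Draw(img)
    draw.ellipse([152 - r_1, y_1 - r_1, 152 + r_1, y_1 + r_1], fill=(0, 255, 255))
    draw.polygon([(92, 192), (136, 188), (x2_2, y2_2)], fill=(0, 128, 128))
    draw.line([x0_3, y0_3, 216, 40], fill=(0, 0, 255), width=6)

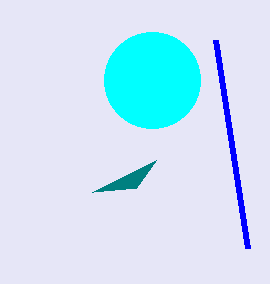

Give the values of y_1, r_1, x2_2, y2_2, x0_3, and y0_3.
y_1 = 80, r_1 = 48, x2_2 = 156, y2_2 = 160, x0_3 = 248, y0_3 = 248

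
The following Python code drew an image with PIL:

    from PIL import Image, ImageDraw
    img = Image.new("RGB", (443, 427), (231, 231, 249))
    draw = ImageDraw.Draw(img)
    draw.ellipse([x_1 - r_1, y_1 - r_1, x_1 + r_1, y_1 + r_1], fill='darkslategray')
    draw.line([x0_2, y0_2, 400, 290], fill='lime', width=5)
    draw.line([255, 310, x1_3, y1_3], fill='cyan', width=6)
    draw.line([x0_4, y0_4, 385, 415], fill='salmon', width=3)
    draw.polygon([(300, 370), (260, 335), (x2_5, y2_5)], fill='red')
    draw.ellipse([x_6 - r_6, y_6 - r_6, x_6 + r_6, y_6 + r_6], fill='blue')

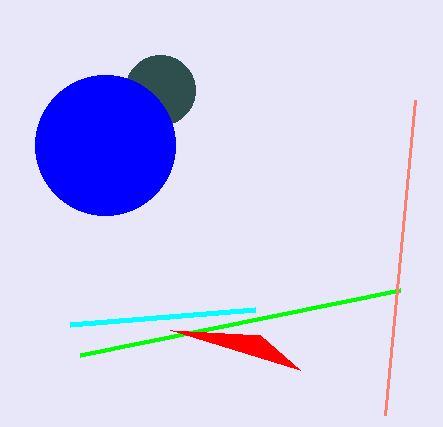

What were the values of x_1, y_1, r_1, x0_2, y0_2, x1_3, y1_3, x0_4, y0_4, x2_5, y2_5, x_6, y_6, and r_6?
x_1 = 160, y_1 = 90, r_1 = 35, x0_2 = 80, y0_2 = 355, x1_3 = 70, y1_3 = 325, x0_4 = 415, y0_4 = 100, x2_5 = 170, y2_5 = 330, x_6 = 105, y_6 = 145, r_6 = 70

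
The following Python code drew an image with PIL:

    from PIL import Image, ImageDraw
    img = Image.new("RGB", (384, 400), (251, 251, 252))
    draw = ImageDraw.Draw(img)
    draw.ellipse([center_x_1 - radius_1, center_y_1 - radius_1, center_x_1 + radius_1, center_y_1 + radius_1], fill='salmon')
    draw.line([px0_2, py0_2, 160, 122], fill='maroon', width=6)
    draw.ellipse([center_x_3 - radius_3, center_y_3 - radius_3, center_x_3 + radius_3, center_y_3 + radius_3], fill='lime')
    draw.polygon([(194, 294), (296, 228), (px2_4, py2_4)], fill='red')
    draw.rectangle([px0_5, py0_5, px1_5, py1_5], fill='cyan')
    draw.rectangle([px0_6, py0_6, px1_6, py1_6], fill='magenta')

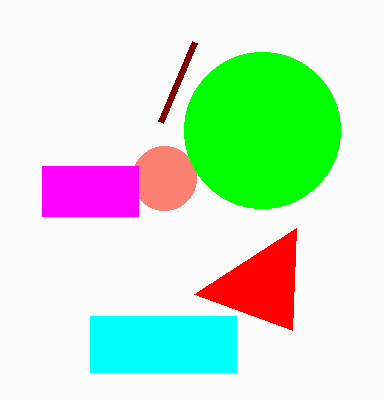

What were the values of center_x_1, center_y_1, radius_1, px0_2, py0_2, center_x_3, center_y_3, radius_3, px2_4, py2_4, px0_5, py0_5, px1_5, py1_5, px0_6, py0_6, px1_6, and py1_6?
center_x_1 = 164; center_y_1 = 178; radius_1 = 32; px0_2 = 194; py0_2 = 42; center_x_3 = 262; center_y_3 = 130; radius_3 = 78; px2_4 = 292; py2_4 = 330; px0_5 = 90; py0_5 = 316; px1_5 = 236; py1_5 = 372; px0_6 = 42; py0_6 = 166; px1_6 = 138; py1_6 = 216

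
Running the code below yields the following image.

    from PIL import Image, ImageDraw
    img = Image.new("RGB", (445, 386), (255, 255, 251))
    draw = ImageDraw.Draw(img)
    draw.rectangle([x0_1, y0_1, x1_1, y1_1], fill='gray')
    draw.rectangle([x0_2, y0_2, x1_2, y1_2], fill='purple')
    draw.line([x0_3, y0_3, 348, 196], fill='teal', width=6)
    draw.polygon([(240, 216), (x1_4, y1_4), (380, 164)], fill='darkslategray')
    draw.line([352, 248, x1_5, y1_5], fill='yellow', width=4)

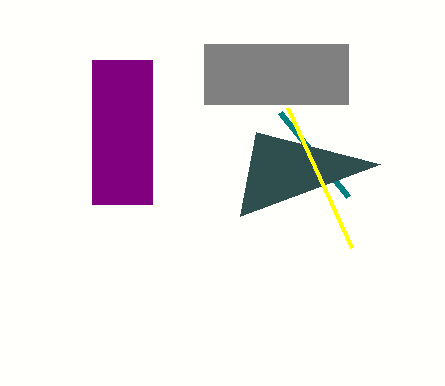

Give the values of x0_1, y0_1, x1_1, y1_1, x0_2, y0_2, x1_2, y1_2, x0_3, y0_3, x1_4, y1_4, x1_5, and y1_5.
x0_1 = 204
y0_1 = 44
x1_1 = 348
y1_1 = 104
x0_2 = 92
y0_2 = 60
x1_2 = 152
y1_2 = 204
x0_3 = 280
y0_3 = 112
x1_4 = 256
y1_4 = 132
x1_5 = 288
y1_5 = 108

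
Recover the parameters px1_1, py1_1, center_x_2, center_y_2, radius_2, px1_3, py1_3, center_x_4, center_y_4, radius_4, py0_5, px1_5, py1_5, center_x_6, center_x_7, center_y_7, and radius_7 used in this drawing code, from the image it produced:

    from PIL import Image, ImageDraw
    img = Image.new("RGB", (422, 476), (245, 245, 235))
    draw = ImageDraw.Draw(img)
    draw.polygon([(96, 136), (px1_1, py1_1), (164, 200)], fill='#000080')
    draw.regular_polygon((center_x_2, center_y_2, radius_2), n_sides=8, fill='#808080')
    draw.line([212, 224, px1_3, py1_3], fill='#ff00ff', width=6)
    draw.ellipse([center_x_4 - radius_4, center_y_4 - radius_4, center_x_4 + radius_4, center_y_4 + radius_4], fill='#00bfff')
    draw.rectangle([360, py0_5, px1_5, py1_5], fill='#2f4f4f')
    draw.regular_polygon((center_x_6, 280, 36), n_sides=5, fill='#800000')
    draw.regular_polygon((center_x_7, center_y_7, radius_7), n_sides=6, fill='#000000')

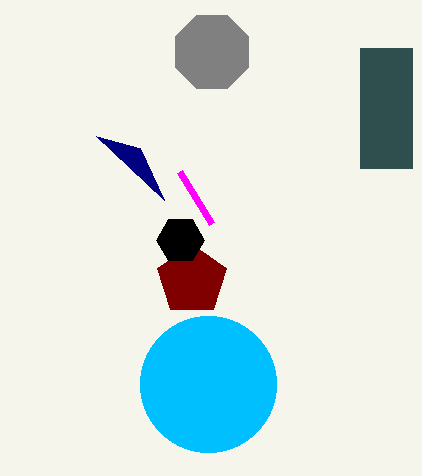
px1_1 = 140; py1_1 = 148; center_x_2 = 212; center_y_2 = 52; radius_2 = 40; px1_3 = 180; py1_3 = 172; center_x_4 = 208; center_y_4 = 384; radius_4 = 68; py0_5 = 48; px1_5 = 412; py1_5 = 168; center_x_6 = 192; center_x_7 = 180; center_y_7 = 240; radius_7 = 24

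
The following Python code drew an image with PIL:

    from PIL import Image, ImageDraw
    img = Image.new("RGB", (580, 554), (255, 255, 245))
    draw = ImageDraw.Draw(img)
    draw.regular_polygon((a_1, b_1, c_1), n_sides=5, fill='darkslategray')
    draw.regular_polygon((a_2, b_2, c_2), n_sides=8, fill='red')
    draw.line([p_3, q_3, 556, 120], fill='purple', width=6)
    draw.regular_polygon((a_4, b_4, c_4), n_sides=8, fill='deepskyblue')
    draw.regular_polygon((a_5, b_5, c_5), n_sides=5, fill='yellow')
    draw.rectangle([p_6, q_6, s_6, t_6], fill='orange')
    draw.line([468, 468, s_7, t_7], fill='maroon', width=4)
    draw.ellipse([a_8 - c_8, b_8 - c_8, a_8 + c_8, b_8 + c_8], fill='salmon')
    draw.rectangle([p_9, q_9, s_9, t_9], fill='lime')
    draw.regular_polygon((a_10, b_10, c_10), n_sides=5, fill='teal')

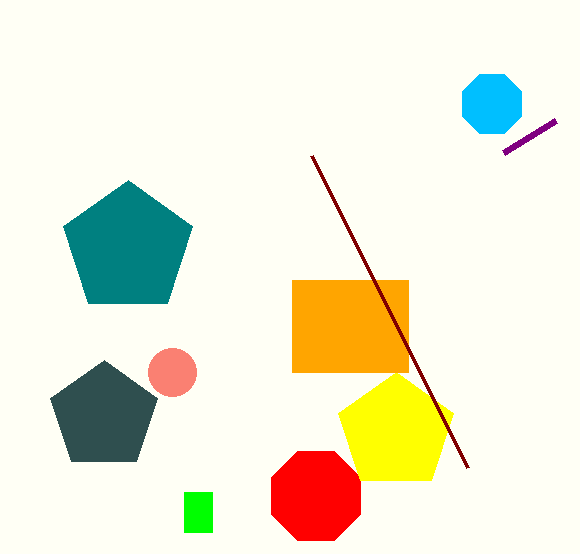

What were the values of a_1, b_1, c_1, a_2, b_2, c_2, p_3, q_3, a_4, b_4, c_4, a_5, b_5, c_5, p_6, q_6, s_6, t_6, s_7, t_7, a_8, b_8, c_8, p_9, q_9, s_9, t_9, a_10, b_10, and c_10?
a_1 = 104
b_1 = 416
c_1 = 56
a_2 = 316
b_2 = 496
c_2 = 48
p_3 = 504
q_3 = 152
a_4 = 492
b_4 = 104
c_4 = 32
a_5 = 396
b_5 = 432
c_5 = 60
p_6 = 292
q_6 = 280
s_6 = 408
t_6 = 372
s_7 = 312
t_7 = 156
a_8 = 172
b_8 = 372
c_8 = 24
p_9 = 184
q_9 = 492
s_9 = 212
t_9 = 532
a_10 = 128
b_10 = 248
c_10 = 68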